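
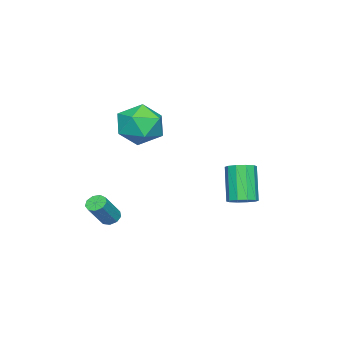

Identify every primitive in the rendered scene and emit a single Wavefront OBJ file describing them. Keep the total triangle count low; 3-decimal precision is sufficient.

v 0.746 0.452 3.324
v 1.555 -0.472 3.503
v -0.235 -0.668 1.977
v 0.574 -1.592 2.156
v -0.226 -1.284 3.054
v 0.381 -0.592 3.886
v 0.939 -0.548 1.594
v 1.546 0.144 2.426
v 1.674 -1.09 2.434
v 0.954 -1.545 3.336
v 0.366 0.405 2.144
v -0.354 -0.05 3.046
v 0.819 -2.04 -3.208
v 1.199 -2.205 -3.538
v 2.202 -2.366 -2.302
v 1.821 -2.2 -1.972
v 1.213 -1.845 -3.503
v 2.216 -2.006 -2.267
v 1.043 -1.575 -3.33
v 2.046 -1.736 -2.094
v 0.768 -1.523 -3.1
v 1.771 -1.684 -1.864
v 0.516 -1.713 -2.921
v 1.519 -1.873 -1.684
v 0.406 -2.055 -2.876
v 1.409 -2.216 -1.639
v 0.489 -2.39 -2.986
v 1.492 -2.551 -1.75
v 0.726 -2.561 -3.201
v 1.729 -2.722 -1.964
v 1.006 -2.488 -3.419
v 2.009 -2.649 -2.182
v -0.812 3.753 -1.651
v -0.222 3.404 -1.467
v -1.058 2.898 0.255
v -1.648 3.247 0.071
v -0.184 3.818 -1.327
v -1.02 3.312 0.395
v -0.386 4.207 -1.311
v -1.222 3.701 0.412
v -0.75 4.423 -1.424
v -1.586 3.917 0.298
v -1.139 4.383 -1.624
v -1.975 3.877 0.098
v -1.402 4.102 -1.835
v -2.238 3.596 -0.113
v -1.44 3.688 -1.975
v -2.276 3.182 -0.253
v -1.238 3.299 -1.992
v -2.074 2.793 -0.269
v -0.874 3.083 -1.878
v -1.71 2.577 -0.156
v -0.485 3.123 -1.678
v -1.321 2.617 0.044
f 1 12 6
f 1 6 2
f 1 2 8
f 1 8 11
f 1 11 12
f 2 6 10
f 6 12 5
f 12 11 3
f 11 8 7
f 8 2 9
f 4 10 5
f 4 5 3
f 4 3 7
f 4 7 9
f 4 9 10
f 5 10 6
f 3 5 12
f 7 3 11
f 9 7 8
f 10 9 2
f 14 13 17
f 14 17 15
f 15 17 18
f 15 18 16
f 17 13 19
f 17 19 18
f 18 19 20
f 18 20 16
f 19 13 21
f 19 21 20
f 20 21 22
f 20 22 16
f 21 13 23
f 21 23 22
f 22 23 24
f 22 24 16
f 23 13 25
f 23 25 24
f 24 25 26
f 24 26 16
f 25 13 27
f 25 27 26
f 26 27 28
f 26 28 16
f 27 13 29
f 27 29 28
f 28 29 30
f 28 30 16
f 29 13 31
f 29 31 30
f 30 31 32
f 30 32 16
f 31 13 14
f 31 14 32
f 32 14 15
f 32 15 16
f 34 33 37
f 34 37 35
f 35 37 38
f 35 38 36
f 37 33 39
f 37 39 38
f 38 39 40
f 38 40 36
f 39 33 41
f 39 41 40
f 40 41 42
f 40 42 36
f 41 33 43
f 41 43 42
f 42 43 44
f 42 44 36
f 43 33 45
f 43 45 44
f 44 45 46
f 44 46 36
f 45 33 47
f 45 47 46
f 46 47 48
f 46 48 36
f 47 33 49
f 47 49 48
f 48 49 50
f 48 50 36
f 49 33 51
f 49 51 50
f 50 51 52
f 50 52 36
f 51 33 53
f 51 53 52
f 52 53 54
f 52 54 36
f 53 33 34
f 53 34 54
f 54 34 35
f 54 35 36



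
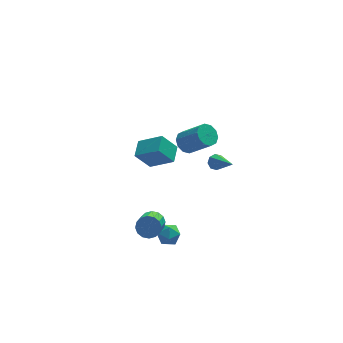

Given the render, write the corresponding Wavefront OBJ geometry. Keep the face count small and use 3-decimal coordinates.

v -0.712 -3.934 -3.04
v -0.266 -3.271 -3.025
v 0.166 -4.509 -3.795
v 0.612 -3.846 -3.78
v 0.529 -4.287 -3.119
v -0.013 -3.931 -2.652
v -0.087 -3.849 -4.168
v -0.629 -3.493 -3.701
v 0.121 -3.219 -3.723
v 0.501 -3.489 -3.074
v -0.601 -4.291 -3.746
v -0.221 -4.561 -3.097
v -0.893 -3.406 -2.43
v -0.242 -3.413 -2.037
v -0.797 -4.56 -1.138
v -1.447 -4.554 -1.53
v -0.472 -3.154 -1.849
v -1.026 -4.302 -0.95
v -0.814 -2.964 -1.817
v -1.369 -4.111 -0.917
v -1.178 -2.891 -1.949
v -1.732 -4.039 -1.049
v -1.465 -2.957 -2.209
v -2.019 -4.105 -1.31
v -1.599 -3.143 -2.529
v -2.153 -4.291 -1.63
v -1.543 -3.4 -2.822
v -2.098 -4.547 -1.923
v -1.314 -3.658 -3.01
v -1.868 -4.806 -2.111
v -0.971 -3.849 -3.043
v -1.526 -4.996 -2.143
v -0.608 -3.921 -2.911
v -1.162 -5.069 -2.011
v -0.321 -3.855 -2.65
v -0.875 -5.003 -1.751
v -0.187 -3.669 -2.33
v -0.741 -4.817 -1.431
v 0.009 0.373 -1.034
v -0.893 0.498 0.182
v 0.523 1.434 -0.762
v -0.379 1.559 0.455
v 1.239 -0.479 -0.035
v 0.337 -0.354 1.182
v 1.753 0.582 0.238
v 0.851 0.707 1.454
v 3.303 -2.136 1.001
v 3.715 -1.84 1.214
v 3.817 -3.684 2.159
v 3.357 -1.797 1.431
v 2.967 -1.952 1.397
v 2.774 -2.215 1.131
v 2.89 -2.432 0.789
v 3.248 -2.475 0.572
v 3.638 -2.32 0.606
v 3.831 -2.057 0.872
v 3.366 4.184 -3.249
v 4.042 4.206 -3.729
v 5.111 3.198 -2.271
v 4.434 3.176 -1.791
v 4.041 4.628 -3.437
v 5.11 3.62 -1.979
v 3.782 4.88 -3.073
v 4.851 3.872 -1.615
v 3.364 4.866 -2.776
v 4.433 3.858 -1.318
v 2.947 4.592 -2.66
v 4.015 3.584 -1.202
v 2.689 4.162 -2.769
v 3.758 3.154 -1.311
v 2.69 3.74 -3.061
v 3.759 2.732 -1.603
v 2.949 3.488 -3.425
v 4.018 2.48 -1.967
v 3.367 3.502 -3.722
v 4.436 2.494 -2.264
v 3.785 3.776 -3.838
v 4.853 2.768 -2.38
f 1 12 6
f 1 6 2
f 1 2 8
f 1 8 11
f 1 11 12
f 2 6 10
f 6 12 5
f 12 11 3
f 11 8 7
f 8 2 9
f 4 10 5
f 4 5 3
f 4 3 7
f 4 7 9
f 4 9 10
f 5 10 6
f 3 5 12
f 7 3 11
f 9 7 8
f 10 9 2
f 14 13 17
f 14 17 15
f 15 17 18
f 15 18 16
f 17 13 19
f 17 19 18
f 18 19 20
f 18 20 16
f 19 13 21
f 19 21 20
f 20 21 22
f 20 22 16
f 21 13 23
f 21 23 22
f 22 23 24
f 22 24 16
f 23 13 25
f 23 25 24
f 24 25 26
f 24 26 16
f 25 13 27
f 25 27 26
f 26 27 28
f 26 28 16
f 27 13 29
f 27 29 28
f 28 29 30
f 28 30 16
f 29 13 31
f 29 31 30
f 30 31 32
f 30 32 16
f 31 13 33
f 31 33 32
f 32 33 34
f 32 34 16
f 33 13 35
f 33 35 34
f 34 35 36
f 34 36 16
f 35 13 37
f 35 37 36
f 36 37 38
f 36 38 16
f 37 13 14
f 37 14 38
f 38 14 15
f 38 15 16
f 40 42 39
f 43 40 39
f 39 42 41
f 41 43 39
f 40 46 42
f 44 40 43
f 44 46 40
f 42 46 41
f 45 43 41
f 41 46 45
f 45 44 43
f 46 44 45
f 48 47 50
f 48 50 49
f 50 47 51
f 50 51 49
f 51 47 52
f 51 52 49
f 52 47 53
f 52 53 49
f 53 47 54
f 53 54 49
f 54 47 55
f 54 55 49
f 55 47 56
f 55 56 49
f 56 47 48
f 56 48 49
f 58 57 61
f 58 61 59
f 59 61 62
f 59 62 60
f 61 57 63
f 61 63 62
f 62 63 64
f 62 64 60
f 63 57 65
f 63 65 64
f 64 65 66
f 64 66 60
f 65 57 67
f 65 67 66
f 66 67 68
f 66 68 60
f 67 57 69
f 67 69 68
f 68 69 70
f 68 70 60
f 69 57 71
f 69 71 70
f 70 71 72
f 70 72 60
f 71 57 73
f 71 73 72
f 72 73 74
f 72 74 60
f 73 57 75
f 73 75 74
f 74 75 76
f 74 76 60
f 75 57 77
f 75 77 76
f 76 77 78
f 76 78 60
f 77 57 58
f 77 58 78
f 78 58 59
f 78 59 60



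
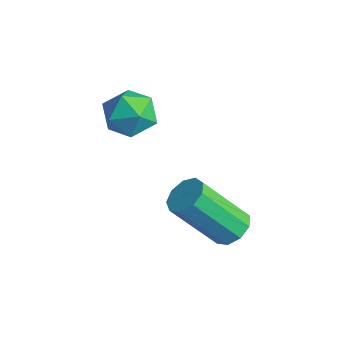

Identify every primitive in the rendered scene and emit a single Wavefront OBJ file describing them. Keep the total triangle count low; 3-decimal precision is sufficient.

v 4.137 0.508 -1.08
v 4.53 0.701 -0.799
v 4.076 -0.236 0.481
v 3.683 -0.428 0.2
v 4.24 0.902 -0.756
v 3.785 -0.035 0.524
v 3.901 0.918 -0.864
v 3.447 -0.019 0.416
v 3.673 0.743 -1.073
v 3.219 -0.194 0.207
v 3.662 0.458 -1.286
v 3.208 -0.479 -0.006
v 3.873 0.197 -1.402
v 3.419 -0.74 -0.122
v 4.208 0.081 -1.368
v 3.754 -0.856 -0.088
v 4.51 0.166 -1.199
v 4.055 -0.771 0.081
v 4.637 0.41 -0.974
v 4.182 -0.526 0.306
v 1.207 -0.398 1.963
v 1.858 -0.185 2.077
v 1.582 -1.135 1.203
v 2.233 -0.922 1.317
v 1.891 -1.275 1.808
v 1.66 -0.819 2.278
v 1.78 -0.501 1.002
v 1.549 -0.045 1.472
v 2.212 -0.249 1.484
v 2.281 -0.727 1.982
v 1.159 -0.593 1.298
v 1.228 -1.071 1.796
f 2 1 5
f 2 5 3
f 3 5 6
f 3 6 4
f 5 1 7
f 5 7 6
f 6 7 8
f 6 8 4
f 7 1 9
f 7 9 8
f 8 9 10
f 8 10 4
f 9 1 11
f 9 11 10
f 10 11 12
f 10 12 4
f 11 1 13
f 11 13 12
f 12 13 14
f 12 14 4
f 13 1 15
f 13 15 14
f 14 15 16
f 14 16 4
f 15 1 17
f 15 17 16
f 16 17 18
f 16 18 4
f 17 1 19
f 17 19 18
f 18 19 20
f 18 20 4
f 19 1 2
f 19 2 20
f 20 2 3
f 20 3 4
f 21 32 26
f 21 26 22
f 21 22 28
f 21 28 31
f 21 31 32
f 22 26 30
f 26 32 25
f 32 31 23
f 31 28 27
f 28 22 29
f 24 30 25
f 24 25 23
f 24 23 27
f 24 27 29
f 24 29 30
f 25 30 26
f 23 25 32
f 27 23 31
f 29 27 28
f 30 29 22



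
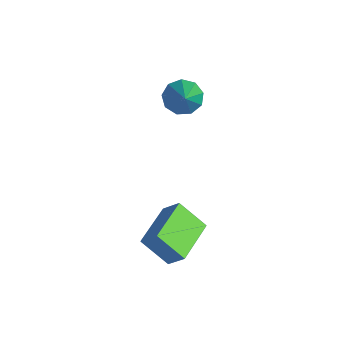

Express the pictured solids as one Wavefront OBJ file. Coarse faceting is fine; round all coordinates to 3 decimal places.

v -1.166 2.911 2.105
v -0.84 2.505 1.566
v 0.266 2.269 3.455
v -0.639 2.977 1.576
v -0.684 3.418 1.835
v -0.956 3.621 2.219
v -1.326 3.493 2.551
v -1.621 3.091 2.674
v -1.703 2.606 2.531
v -1.535 2.263 2.188
v -1.194 2.223 1.807
v 2.793 -0.717 -0.986
v 3.326 -0.368 -0.322
v 1.683 0.693 -0.836
v 2.217 1.042 -0.172
v 3.523 -0.042 -1.928
v 4.057 0.307 -1.264
v 2.414 1.368 -1.778
v 2.947 1.717 -1.114
f 2 1 4
f 2 4 3
f 4 1 5
f 4 5 3
f 5 1 6
f 5 6 3
f 6 1 7
f 6 7 3
f 7 1 8
f 7 8 3
f 8 1 9
f 8 9 3
f 9 1 10
f 9 10 3
f 10 1 11
f 10 11 3
f 11 1 2
f 11 2 3
f 13 15 12
f 16 13 12
f 12 15 14
f 14 16 12
f 13 19 15
f 17 13 16
f 17 19 13
f 15 19 14
f 18 16 14
f 14 19 18
f 18 17 16
f 19 17 18



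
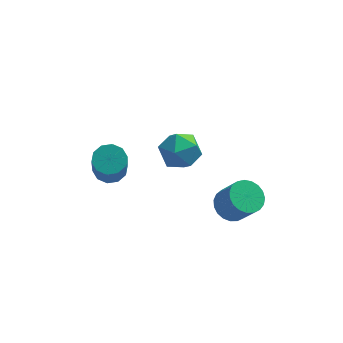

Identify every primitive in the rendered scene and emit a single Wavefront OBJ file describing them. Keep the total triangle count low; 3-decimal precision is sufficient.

v -3.475 0.551 -0.684
v -2.979 0.947 -0.441
v -2.989 -0.134 1.347
v -3.485 -0.531 1.104
v -3.347 1.122 -0.338
v -3.357 0.04 1.45
v -3.764 1.078 -0.367
v -3.774 -0.003 1.422
v -4.07 0.833 -0.517
v -4.081 -0.248 1.272
v -4.15 0.481 -0.731
v -4.16 -0.601 1.058
v -3.971 0.154 -0.927
v -3.981 -0.927 0.861
v -3.603 -0.02 -1.03
v -3.613 -1.102 0.758
v -3.186 0.023 -1.002
v -3.196 -1.058 0.787
v -2.879 0.268 -0.852
v -2.89 -0.813 0.937
v -2.8 0.621 -0.638
v -2.81 -0.461 1.151
v 1.037 -1.256 -1.342
v 1.481 -1.683 -1.752
v 2.028 -2.192 -0.627
v 1.583 -1.764 -0.218
v 1.65 -1.428 -1.718
v 2.197 -1.937 -0.594
v 1.713 -1.143 -1.62
v 2.26 -1.652 -0.496
v 1.659 -0.878 -1.474
v 2.206 -1.387 -0.349
v 1.498 -0.678 -1.305
v 2.044 -1.187 -0.18
v 1.257 -0.578 -1.143
v 1.803 -1.087 -0.018
v 0.977 -0.595 -1.015
v 1.524 -1.104 0.11
v 0.708 -0.726 -0.943
v 1.255 -1.235 0.182
v 0.496 -0.949 -0.941
v 1.043 -1.458 0.184
v 0.377 -1.225 -1.008
v 0.924 -1.734 0.117
v 0.373 -1.506 -1.133
v 0.919 -2.015 -0.008
v 0.483 -1.744 -1.294
v 1.029 -2.253 -0.169
v 0.689 -1.897 -1.464
v 1.235 -2.406 -0.339
v 0.955 -1.94 -1.612
v 1.501 -2.449 -0.487
v 1.235 -1.864 -1.714
v 1.782 -2.373 -0.589
v -1.056 3.418 -1.781
v -0.429 3.259 -2.5
v -0.931 1.921 -1.34
v -0.304 1.762 -2.059
v -0.049 2.317 -1.309
v -0.126 3.242 -1.582
v -1.234 1.938 -2.258
v -1.311 2.863 -2.531
v -0.539 2.344 -2.795
v 0.194 2.578 -2.208
v -1.554 2.602 -1.632
v -0.821 2.836 -1.045
f 2 1 5
f 2 5 3
f 3 5 6
f 3 6 4
f 5 1 7
f 5 7 6
f 6 7 8
f 6 8 4
f 7 1 9
f 7 9 8
f 8 9 10
f 8 10 4
f 9 1 11
f 9 11 10
f 10 11 12
f 10 12 4
f 11 1 13
f 11 13 12
f 12 13 14
f 12 14 4
f 13 1 15
f 13 15 14
f 14 15 16
f 14 16 4
f 15 1 17
f 15 17 16
f 16 17 18
f 16 18 4
f 17 1 19
f 17 19 18
f 18 19 20
f 18 20 4
f 19 1 21
f 19 21 20
f 20 21 22
f 20 22 4
f 21 1 2
f 21 2 22
f 22 2 3
f 22 3 4
f 24 23 27
f 24 27 25
f 25 27 28
f 25 28 26
f 27 23 29
f 27 29 28
f 28 29 30
f 28 30 26
f 29 23 31
f 29 31 30
f 30 31 32
f 30 32 26
f 31 23 33
f 31 33 32
f 32 33 34
f 32 34 26
f 33 23 35
f 33 35 34
f 34 35 36
f 34 36 26
f 35 23 37
f 35 37 36
f 36 37 38
f 36 38 26
f 37 23 39
f 37 39 38
f 38 39 40
f 38 40 26
f 39 23 41
f 39 41 40
f 40 41 42
f 40 42 26
f 41 23 43
f 41 43 42
f 42 43 44
f 42 44 26
f 43 23 45
f 43 45 44
f 44 45 46
f 44 46 26
f 45 23 47
f 45 47 46
f 46 47 48
f 46 48 26
f 47 23 49
f 47 49 48
f 48 49 50
f 48 50 26
f 49 23 51
f 49 51 50
f 50 51 52
f 50 52 26
f 51 23 53
f 51 53 52
f 52 53 54
f 52 54 26
f 53 23 24
f 53 24 54
f 54 24 25
f 54 25 26
f 55 66 60
f 55 60 56
f 55 56 62
f 55 62 65
f 55 65 66
f 56 60 64
f 60 66 59
f 66 65 57
f 65 62 61
f 62 56 63
f 58 64 59
f 58 59 57
f 58 57 61
f 58 61 63
f 58 63 64
f 59 64 60
f 57 59 66
f 61 57 65
f 63 61 62
f 64 63 56



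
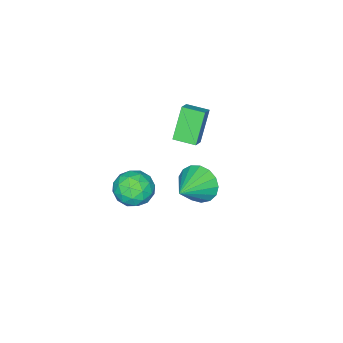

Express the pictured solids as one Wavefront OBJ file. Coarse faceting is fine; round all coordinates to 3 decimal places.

v -3.306 -1.584 -2.221
v -4.252 -1.825 -0.602
v -3.697 -0.505 -2.289
v -4.643 -0.745 -0.671
v -2.637 -1.315 -1.789
v -3.583 -1.555 -0.171
v -3.028 -0.235 -1.858
v -3.974 -0.476 -0.239
v -0.975 1.601 -2.037
v -0.661 2.033 -2.93
v 0.615 1.799 -1.383
v -0.82 2.42 -2.66
v -1.015 2.619 -2.247
v -1.2 2.585 -1.786
v -1.334 2.326 -1.383
v -1.385 1.9 -1.129
v -1.343 1.406 -1.084
v -1.216 0.957 -1.257
v -1.034 0.656 -1.608
v -0.838 0.57 -2.058
v -0.674 0.721 -2.503
v -0.578 1.074 -2.841
v -0.574 1.547 -2.995
v 1.758 0.947 -1.564
v 2.38 1.256 -0.832
v 1.64 -0.516 -0.848
v 2.262 -0.207 -0.116
v 1.333 0.181 -0.186
v 1.406 1.086 -0.628
v 2.614 -0.346 -1.052
v 2.687 0.559 -1.494
v 2.909 0.457 -0.515
v 2.118 0.782 0.02
v 1.902 -0.042 -1.7
v 1.111 0.283 -1.165
v 2.079 1.23 -1.261
v 1.941 -0.49 -0.419
v 1.395 -0.261 -0.46
v 1.76 -0.08 -0.03
v 1.507 1.13 -1.141
v 1.873 1.311 -0.711
v 1.257 0.68 -0.331
v 2.147 -0.571 -0.969
v 2.513 -0.39 -0.539
v 2.26 0.82 -1.65
v 2.625 1.001 -1.22
v 2.763 0.06 -1.349
v 2.756 0.941 -0.644
v 2.687 0.081 -0.223
v 2.893 0 -0.773
v 2.936 0.532 -1.034
v 2.291 1.133 -0.33
v 2.222 0.273 0.091
v 1.676 0.502 0.05
v 1.718 1.033 -0.21
v 2.602 0.663 -0.143
v 1.798 0.467 -1.771
v 1.729 -0.393 -1.35
v 2.302 -0.293 -1.47
v 2.344 0.238 -1.73
v 1.333 0.659 -1.457
v 1.264 -0.201 -1.036
v 1.084 0.208 -0.646
v 1.127 0.74 -0.907
v 1.418 0.077 -1.537
f 2 4 1
f 5 2 1
f 1 4 3
f 3 5 1
f 2 8 4
f 6 2 5
f 6 8 2
f 4 8 3
f 7 5 3
f 3 8 7
f 7 6 5
f 8 6 7
f 10 9 12
f 10 12 11
f 12 9 13
f 12 13 11
f 13 9 14
f 13 14 11
f 14 9 15
f 14 15 11
f 15 9 16
f 15 16 11
f 16 9 17
f 16 17 11
f 17 9 18
f 17 18 11
f 18 9 19
f 18 19 11
f 19 9 20
f 19 20 11
f 20 9 21
f 20 21 11
f 21 9 22
f 21 22 11
f 22 9 23
f 22 23 11
f 23 9 10
f 23 10 11
f 24 61 40
f 61 35 64
f 40 64 29
f 61 64 40
f 24 40 36
f 40 29 41
f 36 41 25
f 40 41 36
f 24 36 45
f 36 25 46
f 45 46 31
f 36 46 45
f 24 45 57
f 45 31 60
f 57 60 34
f 45 60 57
f 24 57 61
f 57 34 65
f 61 65 35
f 57 65 61
f 25 41 52
f 41 29 55
f 52 55 33
f 41 55 52
f 29 64 42
f 64 35 63
f 42 63 28
f 64 63 42
f 35 65 62
f 65 34 58
f 62 58 26
f 65 58 62
f 34 60 59
f 60 31 47
f 59 47 30
f 60 47 59
f 31 46 51
f 46 25 48
f 51 48 32
f 46 48 51
f 27 53 39
f 53 33 54
f 39 54 28
f 53 54 39
f 27 39 37
f 39 28 38
f 37 38 26
f 39 38 37
f 27 37 44
f 37 26 43
f 44 43 30
f 37 43 44
f 27 44 49
f 44 30 50
f 49 50 32
f 44 50 49
f 27 49 53
f 49 32 56
f 53 56 33
f 49 56 53
f 28 54 42
f 54 33 55
f 42 55 29
f 54 55 42
f 26 38 62
f 38 28 63
f 62 63 35
f 38 63 62
f 30 43 59
f 43 26 58
f 59 58 34
f 43 58 59
f 32 50 51
f 50 30 47
f 51 47 31
f 50 47 51
f 33 56 52
f 56 32 48
f 52 48 25
f 56 48 52



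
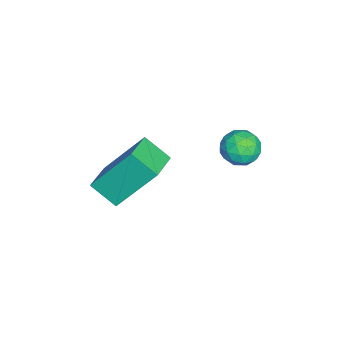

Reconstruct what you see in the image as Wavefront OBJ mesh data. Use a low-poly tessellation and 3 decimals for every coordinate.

v -2.163 -0.91 -3.801
v -2.333 0.334 -2.167
v -1.882 -0.066 -4.414
v -2.052 1.177 -2.78
v -1.028 -1.097 -3.54
v -1.198 0.146 -1.906
v -0.747 -0.254 -4.153
v -0.917 0.99 -2.519
v -1.576 3.543 -1.355
v -1.338 3.148 -1.845
v -2.582 3.432 -1.755
v -2.344 3.037 -2.245
v -2.348 2.818 -1.608
v -1.725 2.887 -1.362
v -2.195 3.693 -2.238
v -1.572 3.762 -1.992
v -1.72 3.241 -2.391
v -1.815 2.7 -2.002
v -2.105 3.88 -1.598
v -2.2 3.339 -1.209
v -1.368 3.355 -1.565
v -2.552 3.225 -2.035
v -2.554 3.096 -1.661
v -2.414 2.864 -1.949
v -1.596 3.202 -1.281
v -1.456 2.97 -1.569
v -2.05 2.776 -1.43
v -2.464 3.61 -2.031
v -2.324 3.378 -2.319
v -1.506 3.716 -1.651
v -1.366 3.484 -1.939
v -1.87 3.804 -2.17
v -1.453 3.178 -2.174
v -2.045 3.112 -2.409
v -1.957 3.498 -2.405
v -1.591 3.538 -2.26
v -1.509 2.86 -1.945
v -2.1 2.795 -2.18
v -2.102 2.666 -1.806
v -1.737 2.707 -1.661
v -1.734 2.915 -2.266
v -1.82 3.785 -1.42
v -2.411 3.72 -1.655
v -2.183 3.873 -1.939
v -1.818 3.914 -1.794
v -1.875 3.468 -1.191
v -2.467 3.402 -1.426
v -2.329 3.042 -1.34
v -1.963 3.082 -1.195
v -2.186 3.665 -1.334
f 2 4 1
f 5 2 1
f 1 4 3
f 3 5 1
f 2 8 4
f 6 2 5
f 6 8 2
f 4 8 3
f 7 5 3
f 3 8 7
f 7 6 5
f 8 6 7
f 9 46 25
f 46 20 49
f 25 49 14
f 46 49 25
f 9 25 21
f 25 14 26
f 21 26 10
f 25 26 21
f 9 21 30
f 21 10 31
f 30 31 16
f 21 31 30
f 9 30 42
f 30 16 45
f 42 45 19
f 30 45 42
f 9 42 46
f 42 19 50
f 46 50 20
f 42 50 46
f 10 26 37
f 26 14 40
f 37 40 18
f 26 40 37
f 14 49 27
f 49 20 48
f 27 48 13
f 49 48 27
f 20 50 47
f 50 19 43
f 47 43 11
f 50 43 47
f 19 45 44
f 45 16 32
f 44 32 15
f 45 32 44
f 16 31 36
f 31 10 33
f 36 33 17
f 31 33 36
f 12 38 24
f 38 18 39
f 24 39 13
f 38 39 24
f 12 24 22
f 24 13 23
f 22 23 11
f 24 23 22
f 12 22 29
f 22 11 28
f 29 28 15
f 22 28 29
f 12 29 34
f 29 15 35
f 34 35 17
f 29 35 34
f 12 34 38
f 34 17 41
f 38 41 18
f 34 41 38
f 13 39 27
f 39 18 40
f 27 40 14
f 39 40 27
f 11 23 47
f 23 13 48
f 47 48 20
f 23 48 47
f 15 28 44
f 28 11 43
f 44 43 19
f 28 43 44
f 17 35 36
f 35 15 32
f 36 32 16
f 35 32 36
f 18 41 37
f 41 17 33
f 37 33 10
f 41 33 37



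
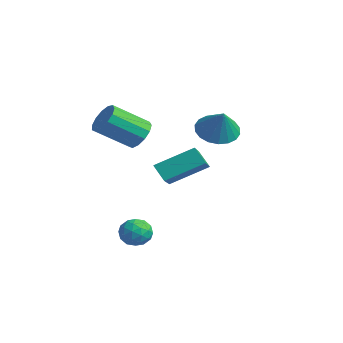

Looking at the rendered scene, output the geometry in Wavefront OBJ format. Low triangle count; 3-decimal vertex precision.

v 2.988 -1.176 -3.235
v 3.434 -1.513 -3.821
v 3.186 -2.227 -2.479
v 3.632 -2.564 -3.065
v 3.909 -1.915 -2.668
v 3.787 -1.265 -3.136
v 2.833 -2.475 -3.164
v 2.711 -1.825 -3.632
v 3.338 -2.316 -3.777
v 4.003 -1.97 -3.471
v 2.617 -1.77 -2.829
v 3.282 -1.424 -2.523
v 3.194 -1.252 -3.594
v 3.426 -2.488 -2.706
v 3.589 -2.106 -2.473
v 3.851 -2.305 -2.817
v 3.401 -1.107 -3.191
v 3.663 -1.305 -3.536
v 3.942 -1.541 -2.858
v 2.957 -2.435 -2.764
v 3.219 -2.633 -3.109
v 2.769 -1.435 -3.483
v 3.031 -1.634 -3.827
v 2.678 -2.199 -3.442
v 3.399 -1.922 -3.913
v 3.516 -2.54 -3.469
v 3.046 -2.487 -3.527
v 2.974 -2.105 -3.802
v 3.79 -1.719 -3.733
v 3.906 -2.337 -3.288
v 4.069 -1.955 -3.055
v 3.997 -1.573 -3.33
v 3.734 -2.191 -3.707
v 2.714 -1.403 -3.012
v 2.83 -2.021 -2.567
v 2.623 -2.167 -2.97
v 2.551 -1.785 -3.245
v 3.104 -1.2 -2.831
v 3.221 -1.818 -2.387
v 3.646 -1.635 -2.498
v 3.574 -1.253 -2.773
v 2.886 -1.549 -2.593
v -0.062 0.933 -0.872
v 1.418 -0.066 -0.016
v 0.546 2.689 0.127
v 2.026 1.691 0.983
v 0.554 1.169 -1.663
v 2.034 0.171 -0.807
v 1.162 2.926 -0.664
v 2.642 1.927 0.192
v 0.135 3.864 1.231
v 0.927 3.493 0.597
v 1.085 3.676 2.529
v 1.009 3.967 0.606
v 0.919 4.42 0.738
v 0.673 4.763 0.967
v 0.32 4.928 1.25
v -0.069 4.882 1.528
v -0.418 4.635 1.747
v -0.657 4.235 1.865
v -0.74 3.762 1.856
v -0.649 3.309 1.724
v -0.403 2.965 1.494
v -0.051 2.8 1.212
v 0.339 2.846 0.934
v 0.687 3.093 0.714
v -0.294 0.111 1.325
v 0.131 0.485 1.999
v -0.261 -1.177 3.169
v -0.686 -1.551 2.495
v -0.344 0.625 2.038
v -0.735 -1.038 3.208
v -0.802 0.601 1.851
v -1.194 -1.061 3.021
v -1.1 0.422 1.497
v -1.491 -1.241 2.667
v -1.141 0.144 1.088
v -1.533 -1.518 2.258
v -0.914 -0.144 0.755
v -1.305 -1.807 1.925
v -0.49 -0.351 0.602
v -0.881 -2.014 1.772
v -0.004 -0.412 0.679
v -0.395 -2.074 1.849
v 0.39 -0.306 0.962
v -0.001 -1.968 2.131
v 0.567 -0.068 1.359
v 0.175 -1.73 2.529
v 0.47 0.227 1.746
v 0.078 -1.435 2.916
f 1 38 17
f 38 12 41
f 17 41 6
f 38 41 17
f 1 17 13
f 17 6 18
f 13 18 2
f 17 18 13
f 1 13 22
f 13 2 23
f 22 23 8
f 13 23 22
f 1 22 34
f 22 8 37
f 34 37 11
f 22 37 34
f 1 34 38
f 34 11 42
f 38 42 12
f 34 42 38
f 2 18 29
f 18 6 32
f 29 32 10
f 18 32 29
f 6 41 19
f 41 12 40
f 19 40 5
f 41 40 19
f 12 42 39
f 42 11 35
f 39 35 3
f 42 35 39
f 11 37 36
f 37 8 24
f 36 24 7
f 37 24 36
f 8 23 28
f 23 2 25
f 28 25 9
f 23 25 28
f 4 30 16
f 30 10 31
f 16 31 5
f 30 31 16
f 4 16 14
f 16 5 15
f 14 15 3
f 16 15 14
f 4 14 21
f 14 3 20
f 21 20 7
f 14 20 21
f 4 21 26
f 21 7 27
f 26 27 9
f 21 27 26
f 4 26 30
f 26 9 33
f 30 33 10
f 26 33 30
f 5 31 19
f 31 10 32
f 19 32 6
f 31 32 19
f 3 15 39
f 15 5 40
f 39 40 12
f 15 40 39
f 7 20 36
f 20 3 35
f 36 35 11
f 20 35 36
f 9 27 28
f 27 7 24
f 28 24 8
f 27 24 28
f 10 33 29
f 33 9 25
f 29 25 2
f 33 25 29
f 44 46 43
f 47 44 43
f 43 46 45
f 45 47 43
f 44 50 46
f 48 44 47
f 48 50 44
f 46 50 45
f 49 47 45
f 45 50 49
f 49 48 47
f 50 48 49
f 52 51 54
f 52 54 53
f 54 51 55
f 54 55 53
f 55 51 56
f 55 56 53
f 56 51 57
f 56 57 53
f 57 51 58
f 57 58 53
f 58 51 59
f 58 59 53
f 59 51 60
f 59 60 53
f 60 51 61
f 60 61 53
f 61 51 62
f 61 62 53
f 62 51 63
f 62 63 53
f 63 51 64
f 63 64 53
f 64 51 65
f 64 65 53
f 65 51 66
f 65 66 53
f 66 51 52
f 66 52 53
f 68 67 71
f 68 71 69
f 69 71 72
f 69 72 70
f 71 67 73
f 71 73 72
f 72 73 74
f 72 74 70
f 73 67 75
f 73 75 74
f 74 75 76
f 74 76 70
f 75 67 77
f 75 77 76
f 76 77 78
f 76 78 70
f 77 67 79
f 77 79 78
f 78 79 80
f 78 80 70
f 79 67 81
f 79 81 80
f 80 81 82
f 80 82 70
f 81 67 83
f 81 83 82
f 82 83 84
f 82 84 70
f 83 67 85
f 83 85 84
f 84 85 86
f 84 86 70
f 85 67 87
f 85 87 86
f 86 87 88
f 86 88 70
f 87 67 89
f 87 89 88
f 88 89 90
f 88 90 70
f 89 67 68
f 89 68 90
f 90 68 69
f 90 69 70



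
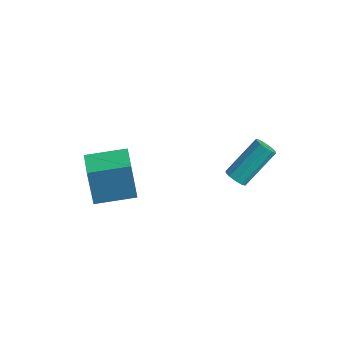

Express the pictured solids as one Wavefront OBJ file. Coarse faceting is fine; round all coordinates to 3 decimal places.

v 2.479 2.7 -3.831
v 3.009 2.541 -3.745
v 3.252 4.121 -2.323
v 2.721 4.28 -2.409
v 3.007 2.773 -4.002
v 3.25 4.353 -2.58
v 2.803 2.977 -4.194
v 3.046 4.557 -2.772
v 2.475 3.075 -4.247
v 2.718 4.655 -2.825
v 2.149 3.03 -4.141
v 2.392 4.61 -2.719
v 1.948 2.859 -3.917
v 2.191 4.439 -2.495
v 1.95 2.627 -3.66
v 2.193 4.207 -2.238
v 2.154 2.423 -3.468
v 2.397 4.003 -2.046
v 2.482 2.325 -3.415
v 2.725 3.905 -1.993
v 2.808 2.37 -3.521
v 3.051 3.95 -2.099
v -1.969 -1.741 -4.644
v -2.239 -1.822 -2.523
v -0.892 -0.188 -4.447
v -1.162 -0.269 -2.326
v -0.878 -2.511 -4.534
v -1.148 -2.592 -2.413
v 0.199 -0.958 -4.337
v -0.071 -1.039 -2.216
f 2 1 5
f 2 5 3
f 3 5 6
f 3 6 4
f 5 1 7
f 5 7 6
f 6 7 8
f 6 8 4
f 7 1 9
f 7 9 8
f 8 9 10
f 8 10 4
f 9 1 11
f 9 11 10
f 10 11 12
f 10 12 4
f 11 1 13
f 11 13 12
f 12 13 14
f 12 14 4
f 13 1 15
f 13 15 14
f 14 15 16
f 14 16 4
f 15 1 17
f 15 17 16
f 16 17 18
f 16 18 4
f 17 1 19
f 17 19 18
f 18 19 20
f 18 20 4
f 19 1 21
f 19 21 20
f 20 21 22
f 20 22 4
f 21 1 2
f 21 2 22
f 22 2 3
f 22 3 4
f 24 26 23
f 27 24 23
f 23 26 25
f 25 27 23
f 24 30 26
f 28 24 27
f 28 30 24
f 26 30 25
f 29 27 25
f 25 30 29
f 29 28 27
f 30 28 29



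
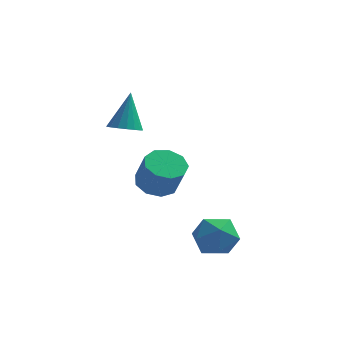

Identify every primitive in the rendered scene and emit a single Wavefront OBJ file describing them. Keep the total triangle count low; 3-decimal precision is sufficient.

v -3.701 0.037 1.037
v -3.058 0.514 0.784
v -3.579 0.883 2.943
v -3.381 0.739 0.704
v -3.778 0.803 0.701
v -4.157 0.691 0.775
v -4.432 0.43 0.909
v -4.539 0.079 1.072
v -4.454 -0.283 1.227
v -4.197 -0.571 1.338
v -3.826 -0.72 1.38
v -3.426 -0.695 1.344
v -3.09 -0.503 1.237
v -2.893 -0.188 1.084
v -2.881 0.179 0.921
v 1.659 -3.106 -2.636
v 2.204 -3.768 -3.442
v 0.016 -3.312 -3.578
v 0.561 -3.974 -4.384
v 0.408 -4.384 -3.291
v 1.423 -4.257 -2.709
v 0.797 -2.823 -4.311
v 1.812 -2.696 -3.729
v 1.672 -3.594 -4.477
v 1.431 -4.559 -3.847
v 0.789 -2.521 -3.173
v 0.548 -3.486 -2.543
v -2.623 1.914 -3.204
v -1.639 2.267 -3.433
v -1.053 1.638 -1.886
v -2.037 1.286 -1.656
v -2.015 2.786 -3.08
v -1.429 2.158 -1.532
v -2.675 2.897 -2.785
v -2.09 2.269 -1.237
v -3.311 2.549 -2.686
v -2.725 1.92 -1.138
v -3.625 1.903 -2.829
v -3.039 1.275 -1.281
v -3.47 1.263 -3.148
v -2.884 0.634 -1.6
v -2.918 0.927 -3.493
v -2.333 0.299 -1.945
v -2.229 1.053 -3.702
v -1.643 0.425 -2.155
v -1.723 1.582 -3.679
v -1.138 0.954 -2.131
f 2 1 4
f 2 4 3
f 4 1 5
f 4 5 3
f 5 1 6
f 5 6 3
f 6 1 7
f 6 7 3
f 7 1 8
f 7 8 3
f 8 1 9
f 8 9 3
f 9 1 10
f 9 10 3
f 10 1 11
f 10 11 3
f 11 1 12
f 11 12 3
f 12 1 13
f 12 13 3
f 13 1 14
f 13 14 3
f 14 1 15
f 14 15 3
f 15 1 2
f 15 2 3
f 16 27 21
f 16 21 17
f 16 17 23
f 16 23 26
f 16 26 27
f 17 21 25
f 21 27 20
f 27 26 18
f 26 23 22
f 23 17 24
f 19 25 20
f 19 20 18
f 19 18 22
f 19 22 24
f 19 24 25
f 20 25 21
f 18 20 27
f 22 18 26
f 24 22 23
f 25 24 17
f 29 28 32
f 29 32 30
f 30 32 33
f 30 33 31
f 32 28 34
f 32 34 33
f 33 34 35
f 33 35 31
f 34 28 36
f 34 36 35
f 35 36 37
f 35 37 31
f 36 28 38
f 36 38 37
f 37 38 39
f 37 39 31
f 38 28 40
f 38 40 39
f 39 40 41
f 39 41 31
f 40 28 42
f 40 42 41
f 41 42 43
f 41 43 31
f 42 28 44
f 42 44 43
f 43 44 45
f 43 45 31
f 44 28 46
f 44 46 45
f 45 46 47
f 45 47 31
f 46 28 29
f 46 29 47
f 47 29 30
f 47 30 31



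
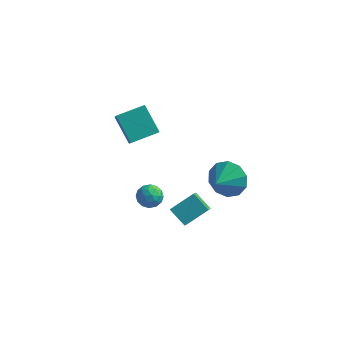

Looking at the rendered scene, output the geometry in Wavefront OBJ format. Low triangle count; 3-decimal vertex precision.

v 2.828 0.948 0.656
v 3.298 1.315 1.556
v 2.712 -0.248 1.204
v 2.639 1.406 1.615
v 2.053 1.322 1.308
v 1.763 1.095 0.751
v 1.879 0.812 0.158
v 2.359 0.58 -0.245
v 3.017 0.489 -0.304
v 3.604 0.573 0.004
v 3.894 0.8 0.561
v 3.777 1.083 1.154
v 0.463 -0.655 -1.34
v 1.294 0.301 -0.575
v 0.11 0.425 -2.305
v 0.942 1.38 -1.54
v 1.398 -0.94 -2
v 2.23 0.015 -1.235
v 1.046 0.139 -2.965
v 1.877 1.095 -2.2
v -0.879 0.901 -1.771
v -0.552 0.5 -1.248
v -1.588 -0.02 -2.032
v -1.261 -0.421 -1.509
v -1.687 0.15 -1.323
v -1.249 0.719 -1.162
v -0.891 -0.239 -2.118
v -0.453 0.33 -1.957
v -0.559 -0.204 -1.462
v -1.051 0.036 -0.971
v -1.089 0.444 -2.309
v -1.581 0.684 -1.818
v -0.653 0.781 -1.487
v -1.487 -0.301 -1.793
v -1.738 0.034 -1.684
v -1.545 -0.201 -1.376
v -1.063 0.91 -1.436
v -0.87 0.674 -1.128
v -1.538 0.468 -1.172
v -1.27 -0.194 -2.152
v -1.077 -0.43 -1.844
v -0.595 0.681 -1.904
v -0.402 0.446 -1.596
v -0.602 0.012 -2.108
v -0.465 0.131 -1.305
v -0.882 -0.409 -1.459
v -0.664 -0.302 -1.817
v -0.407 0.032 -1.722
v -0.754 0.273 -1.016
v -1.171 -0.268 -1.17
v -1.422 0.067 -1.06
v -1.164 0.401 -0.965
v -0.759 -0.141 -1.142
v -0.969 0.748 -2.11
v -1.386 0.207 -2.264
v -0.976 0.079 -2.315
v -0.718 0.413 -2.22
v -1.258 0.889 -1.821
v -1.675 0.349 -1.975
v -1.733 0.448 -1.558
v -1.476 0.782 -1.463
v -1.381 0.621 -2.138
v -4.486 3.241 1.074
v -3.853 2.199 2.186
v -3.413 4.327 1.481
v -2.78 3.285 2.593
v -3.36 2.595 -0.173
v -2.727 1.553 0.939
v -2.287 3.681 0.234
v -1.654 2.639 1.346
f 2 1 4
f 2 4 3
f 4 1 5
f 4 5 3
f 5 1 6
f 5 6 3
f 6 1 7
f 6 7 3
f 7 1 8
f 7 8 3
f 8 1 9
f 8 9 3
f 9 1 10
f 9 10 3
f 10 1 11
f 10 11 3
f 11 1 12
f 11 12 3
f 12 1 2
f 12 2 3
f 14 16 13
f 17 14 13
f 13 16 15
f 15 17 13
f 14 20 16
f 18 14 17
f 18 20 14
f 16 20 15
f 19 17 15
f 15 20 19
f 19 18 17
f 20 18 19
f 21 58 37
f 58 32 61
f 37 61 26
f 58 61 37
f 21 37 33
f 37 26 38
f 33 38 22
f 37 38 33
f 21 33 42
f 33 22 43
f 42 43 28
f 33 43 42
f 21 42 54
f 42 28 57
f 54 57 31
f 42 57 54
f 21 54 58
f 54 31 62
f 58 62 32
f 54 62 58
f 22 38 49
f 38 26 52
f 49 52 30
f 38 52 49
f 26 61 39
f 61 32 60
f 39 60 25
f 61 60 39
f 32 62 59
f 62 31 55
f 59 55 23
f 62 55 59
f 31 57 56
f 57 28 44
f 56 44 27
f 57 44 56
f 28 43 48
f 43 22 45
f 48 45 29
f 43 45 48
f 24 50 36
f 50 30 51
f 36 51 25
f 50 51 36
f 24 36 34
f 36 25 35
f 34 35 23
f 36 35 34
f 24 34 41
f 34 23 40
f 41 40 27
f 34 40 41
f 24 41 46
f 41 27 47
f 46 47 29
f 41 47 46
f 24 46 50
f 46 29 53
f 50 53 30
f 46 53 50
f 25 51 39
f 51 30 52
f 39 52 26
f 51 52 39
f 23 35 59
f 35 25 60
f 59 60 32
f 35 60 59
f 27 40 56
f 40 23 55
f 56 55 31
f 40 55 56
f 29 47 48
f 47 27 44
f 48 44 28
f 47 44 48
f 30 53 49
f 53 29 45
f 49 45 22
f 53 45 49
f 64 66 63
f 67 64 63
f 63 66 65
f 65 67 63
f 64 70 66
f 68 64 67
f 68 70 64
f 66 70 65
f 69 67 65
f 65 70 69
f 69 68 67
f 70 68 69



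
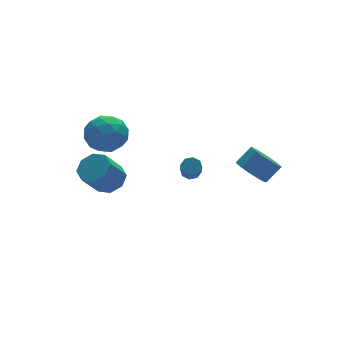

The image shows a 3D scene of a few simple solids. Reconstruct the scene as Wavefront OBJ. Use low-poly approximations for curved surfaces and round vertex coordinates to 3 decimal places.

v -3.849 2.774 2.672
v -3.046 3.72 2.698
v -2.794 1.84 4.102
v -1.991 2.786 4.128
v -3.149 2.943 4.546
v -3.801 3.52 3.662
v -2.039 2.04 3.138
v -2.691 2.617 2.254
v -1.928 3.266 2.986
v -2.613 3.824 3.856
v -3.227 1.736 2.944
v -3.912 2.294 3.814
v -3.54 3.329 2.559
v -2.3 2.231 4.241
v -2.981 2.323 4.486
v -2.509 2.879 4.502
v -3.983 3.212 3.126
v -3.512 3.768 3.142
v -3.572 3.311 4.228
v -2.328 1.792 3.658
v -1.857 2.348 3.674
v -3.331 2.681 2.298
v -2.859 3.237 2.314
v -2.268 2.249 2.572
v -2.411 3.618 2.744
v -1.791 3.069 3.584
v -1.819 2.631 3.002
v -2.202 2.97 2.483
v -2.814 3.946 3.256
v -2.194 3.397 4.096
v -2.874 3.489 4.342
v -3.257 3.829 3.822
v -2.157 3.679 3.425
v -3.646 2.163 2.704
v -3.026 1.614 3.544
v -2.583 1.731 2.978
v -2.966 2.071 2.458
v -4.049 2.491 3.216
v -3.429 1.942 4.056
v -3.638 2.59 4.317
v -4.021 2.929 3.798
v -3.683 1.881 3.375
v -0.259 -1.519 2.447
v 0.191 -1.812 2.388
v -0.231 -2.675 3.475
v -0.681 -2.381 3.533
v 0.239 -1.5 2.655
v -0.183 -2.362 3.742
v -0.005 -1.199 2.799
v -0.427 -2.061 3.886
v -0.397 -1.085 2.737
v -0.819 -1.948 3.824
v -0.709 -1.225 2.505
v -1.131 -2.088 3.592
v -0.757 -1.538 2.238
v -1.179 -2.4 3.325
v -0.513 -1.839 2.094
v -0.935 -2.701 3.181
v -0.121 -1.952 2.156
v -0.543 -2.815 3.243
v 2.327 -3.068 2.492
v 2.873 -3.679 1.954
v 3.76 -3.622 2.79
v 3.213 -3.012 3.328
v 2.999 -3.168 1.786
v 3.885 -3.111 2.622
v 2.911 -2.626 1.842
v 3.798 -2.569 2.678
v 2.638 -2.224 2.104
v 3.525 -2.167 2.94
v 2.266 -2.09 2.49
v 3.153 -2.033 3.326
v 1.913 -2.267 2.876
v 2.8 -2.21 3.712
v 1.692 -2.698 3.14
v 2.579 -2.641 3.976
v 1.672 -3.247 3.199
v 2.559 -3.19 4.035
v 1.86 -3.739 3.033
v 2.746 -3.682 3.869
v 2.196 -4.018 2.695
v 3.083 -3.961 3.531
v 2.573 -3.996 2.293
v 3.46 -3.939 3.129
v -2.396 3.602 -0.874
v -1.622 3.804 -0.274
v -2.689 3.48 1.214
v -3.464 3.278 0.614
v -2.037 4.426 -0.437
v -3.104 4.102 1.052
v -2.662 4.566 -0.855
v -3.73 4.242 0.633
v -3.132 4.141 -1.284
v -4.2 3.817 0.204
v -3.171 3.4 -1.474
v -4.238 3.076 0.014
v -2.756 2.778 -1.312
v -3.823 2.454 0.177
v -2.13 2.638 -0.893
v -3.198 2.314 0.595
v -1.66 3.063 -0.464
v -2.728 2.739 1.024
f 1 38 17
f 38 12 41
f 17 41 6
f 38 41 17
f 1 17 13
f 17 6 18
f 13 18 2
f 17 18 13
f 1 13 22
f 13 2 23
f 22 23 8
f 13 23 22
f 1 22 34
f 22 8 37
f 34 37 11
f 22 37 34
f 1 34 38
f 34 11 42
f 38 42 12
f 34 42 38
f 2 18 29
f 18 6 32
f 29 32 10
f 18 32 29
f 6 41 19
f 41 12 40
f 19 40 5
f 41 40 19
f 12 42 39
f 42 11 35
f 39 35 3
f 42 35 39
f 11 37 36
f 37 8 24
f 36 24 7
f 37 24 36
f 8 23 28
f 23 2 25
f 28 25 9
f 23 25 28
f 4 30 16
f 30 10 31
f 16 31 5
f 30 31 16
f 4 16 14
f 16 5 15
f 14 15 3
f 16 15 14
f 4 14 21
f 14 3 20
f 21 20 7
f 14 20 21
f 4 21 26
f 21 7 27
f 26 27 9
f 21 27 26
f 4 26 30
f 26 9 33
f 30 33 10
f 26 33 30
f 5 31 19
f 31 10 32
f 19 32 6
f 31 32 19
f 3 15 39
f 15 5 40
f 39 40 12
f 15 40 39
f 7 20 36
f 20 3 35
f 36 35 11
f 20 35 36
f 9 27 28
f 27 7 24
f 28 24 8
f 27 24 28
f 10 33 29
f 33 9 25
f 29 25 2
f 33 25 29
f 44 43 47
f 44 47 45
f 45 47 48
f 45 48 46
f 47 43 49
f 47 49 48
f 48 49 50
f 48 50 46
f 49 43 51
f 49 51 50
f 50 51 52
f 50 52 46
f 51 43 53
f 51 53 52
f 52 53 54
f 52 54 46
f 53 43 55
f 53 55 54
f 54 55 56
f 54 56 46
f 55 43 57
f 55 57 56
f 56 57 58
f 56 58 46
f 57 43 59
f 57 59 58
f 58 59 60
f 58 60 46
f 59 43 44
f 59 44 60
f 60 44 45
f 60 45 46
f 62 61 65
f 62 65 63
f 63 65 66
f 63 66 64
f 65 61 67
f 65 67 66
f 66 67 68
f 66 68 64
f 67 61 69
f 67 69 68
f 68 69 70
f 68 70 64
f 69 61 71
f 69 71 70
f 70 71 72
f 70 72 64
f 71 61 73
f 71 73 72
f 72 73 74
f 72 74 64
f 73 61 75
f 73 75 74
f 74 75 76
f 74 76 64
f 75 61 77
f 75 77 76
f 76 77 78
f 76 78 64
f 77 61 79
f 77 79 78
f 78 79 80
f 78 80 64
f 79 61 81
f 79 81 80
f 80 81 82
f 80 82 64
f 81 61 83
f 81 83 82
f 82 83 84
f 82 84 64
f 83 61 62
f 83 62 84
f 84 62 63
f 84 63 64
f 86 85 89
f 86 89 87
f 87 89 90
f 87 90 88
f 89 85 91
f 89 91 90
f 90 91 92
f 90 92 88
f 91 85 93
f 91 93 92
f 92 93 94
f 92 94 88
f 93 85 95
f 93 95 94
f 94 95 96
f 94 96 88
f 95 85 97
f 95 97 96
f 96 97 98
f 96 98 88
f 97 85 99
f 97 99 98
f 98 99 100
f 98 100 88
f 99 85 101
f 99 101 100
f 100 101 102
f 100 102 88
f 101 85 86
f 101 86 102
f 102 86 87
f 102 87 88



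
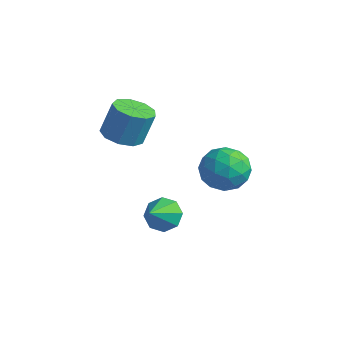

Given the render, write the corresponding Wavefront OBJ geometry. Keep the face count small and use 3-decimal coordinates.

v -1.109 -3.718 2.603
v -0.184 -3.918 2.524
v 0.054 -3.422 4.059
v -0.871 -3.222 4.137
v -0.294 -3.304 2.343
v -0.057 -2.808 3.877
v -0.786 -2.883 2.283
v -0.548 -2.388 3.818
v -1.429 -2.853 2.373
v -1.191 -2.358 3.908
v -1.922 -3.228 2.571
v -1.684 -2.732 4.105
v -2.035 -3.831 2.783
v -1.797 -3.336 4.317
v -1.714 -4.382 2.911
v -1.476 -3.887 4.445
v -1.11 -4.622 2.895
v -0.872 -4.126 4.429
v -0.506 -4.438 2.742
v -0.268 -3.943 4.276
v 0.589 -3.001 -1.758
v 1.418 -2.948 -2.051
v 0.971 -4.119 -0.882
v 1.31 -2.561 -1.51
v 0.78 -2.432 -1.115
v 0.139 -2.636 -1.096
v -0.239 -3.054 -1.465
v -0.131 -3.441 -2.006
v 0.399 -3.571 -2.401
v 1.04 -3.366 -2.42
v 1.669 -1.295 2.004
v 2.383 -0.396 1.862
v 2.537 -2.204 0.618
v 3.251 -1.305 0.476
v 3.323 -1.956 1.429
v 2.786 -1.394 2.286
v 2.134 -1.206 0.194
v 1.597 -0.644 1.051
v 2.671 -0.341 0.743
v 3.405 -0.805 1.507
v 1.515 -1.795 0.973
v 2.249 -2.259 1.737
v 1.95 -0.766 2.055
v 2.97 -1.834 0.425
v 3.012 -2.217 0.985
v 3.432 -1.689 0.902
v 2.187 -1.352 2.304
v 2.607 -0.824 2.221
v 3.159 -1.741 1.966
v 2.313 -1.776 0.259
v 2.733 -1.248 0.176
v 1.488 -0.911 1.578
v 1.908 -0.383 1.495
v 1.761 -0.859 0.514
v 2.539 -0.205 1.314
v 3.049 -0.74 0.499
v 2.392 -0.681 0.333
v 2.077 -0.351 0.837
v 2.971 -0.478 1.763
v 3.481 -1.012 0.948
v 3.523 -1.395 1.508
v 3.207 -1.064 2.012
v 3.139 -0.446 1.105
v 1.439 -1.588 1.532
v 1.949 -2.122 0.717
v 1.713 -1.536 0.468
v 1.397 -1.205 0.972
v 1.871 -1.86 1.981
v 2.381 -2.395 1.166
v 2.843 -2.249 1.643
v 2.528 -1.919 2.147
v 1.781 -2.154 1.375
f 2 1 5
f 2 5 3
f 3 5 6
f 3 6 4
f 5 1 7
f 5 7 6
f 6 7 8
f 6 8 4
f 7 1 9
f 7 9 8
f 8 9 10
f 8 10 4
f 9 1 11
f 9 11 10
f 10 11 12
f 10 12 4
f 11 1 13
f 11 13 12
f 12 13 14
f 12 14 4
f 13 1 15
f 13 15 14
f 14 15 16
f 14 16 4
f 15 1 17
f 15 17 16
f 16 17 18
f 16 18 4
f 17 1 19
f 17 19 18
f 18 19 20
f 18 20 4
f 19 1 2
f 19 2 20
f 20 2 3
f 20 3 4
f 22 21 24
f 22 24 23
f 24 21 25
f 24 25 23
f 25 21 26
f 25 26 23
f 26 21 27
f 26 27 23
f 27 21 28
f 27 28 23
f 28 21 29
f 28 29 23
f 29 21 30
f 29 30 23
f 30 21 22
f 30 22 23
f 31 68 47
f 68 42 71
f 47 71 36
f 68 71 47
f 31 47 43
f 47 36 48
f 43 48 32
f 47 48 43
f 31 43 52
f 43 32 53
f 52 53 38
f 43 53 52
f 31 52 64
f 52 38 67
f 64 67 41
f 52 67 64
f 31 64 68
f 64 41 72
f 68 72 42
f 64 72 68
f 32 48 59
f 48 36 62
f 59 62 40
f 48 62 59
f 36 71 49
f 71 42 70
f 49 70 35
f 71 70 49
f 42 72 69
f 72 41 65
f 69 65 33
f 72 65 69
f 41 67 66
f 67 38 54
f 66 54 37
f 67 54 66
f 38 53 58
f 53 32 55
f 58 55 39
f 53 55 58
f 34 60 46
f 60 40 61
f 46 61 35
f 60 61 46
f 34 46 44
f 46 35 45
f 44 45 33
f 46 45 44
f 34 44 51
f 44 33 50
f 51 50 37
f 44 50 51
f 34 51 56
f 51 37 57
f 56 57 39
f 51 57 56
f 34 56 60
f 56 39 63
f 60 63 40
f 56 63 60
f 35 61 49
f 61 40 62
f 49 62 36
f 61 62 49
f 33 45 69
f 45 35 70
f 69 70 42
f 45 70 69
f 37 50 66
f 50 33 65
f 66 65 41
f 50 65 66
f 39 57 58
f 57 37 54
f 58 54 38
f 57 54 58
f 40 63 59
f 63 39 55
f 59 55 32
f 63 55 59



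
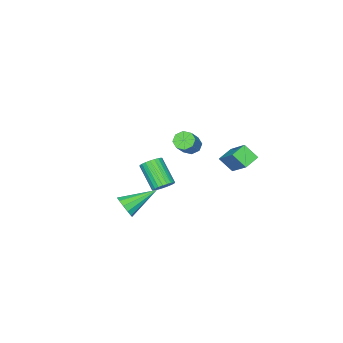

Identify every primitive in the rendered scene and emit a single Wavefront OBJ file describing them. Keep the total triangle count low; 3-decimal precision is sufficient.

v 0.482 -0.403 -2.18
v 1.053 -0.283 -1.851
v 0.629 -1.556 -0.651
v 0.058 -1.677 -0.98
v 0.889 -0.117 -1.732
v 0.466 -1.39 -0.532
v 0.664 0.006 -1.682
v 0.24 -1.267 -0.482
v 0.411 0.066 -1.707
v -0.013 -1.207 -0.507
v 0.169 0.055 -1.805
v -0.255 -1.219 -0.605
v -0.026 -0.026 -1.959
v -0.45 -1.299 -0.759
v -0.143 -0.165 -2.147
v -0.567 -1.438 -0.948
v -0.165 -0.339 -2.341
v -0.589 -1.613 -1.141
v -0.089 -0.524 -2.509
v -0.513 -1.797 -1.309
v 0.074 -0.69 -2.628
v -0.349 -1.963 -1.428
v 0.3 -0.813 -2.678
v -0.124 -2.086 -1.478
v 0.553 -0.873 -2.653
v 0.129 -2.146 -1.453
v 0.795 -0.861 -2.555
v 0.371 -2.135 -1.355
v 0.99 -0.781 -2.401
v 0.566 -2.054 -1.201
v 1.107 -0.642 -2.212
v 0.683 -1.915 -1.013
v 1.129 -0.467 -2.019
v 0.705 -1.741 -0.819
v -0.982 0.285 0.727
v -0.651 0.613 0.303
v 0.334 0.943 1.33
v 0.002 0.615 1.753
v -0.978 0.884 0.531
v 0.006 1.214 1.557
v -1.309 0.804 0.873
v -0.324 1.134 1.9
v -1.447 0.42 1.13
v -0.463 0.75 2.156
v -1.314 -0.043 1.15
v -0.329 0.287 2.177
v -0.986 -0.314 0.923
v -0.002 0.016 1.949
v -0.656 -0.234 0.58
v 0.329 0.096 1.607
v -0.517 0.15 0.324
v 0.467 0.48 1.35
v -3.873 0.761 -0.935
v -3.256 2.178 0.365
v -4.079 1.553 -1.7
v -3.461 2.97 -0.4
v -2.939 0.67 -1.28
v -2.321 2.087 0.02
v -3.144 1.462 -2.045
v -2.527 2.879 -0.745
v 4.448 0.285 -1.277
v 4.897 0.602 -0.781
v 2.872 1.155 -0.403
v 4.867 0.868 -1.101
v 4.704 0.95 -1.476
v 4.46 0.82 -1.788
v 4.211 0.52 -1.937
v 4.038 0.146 -1.877
v 3.994 -0.184 -1.626
v 4.095 -0.366 -1.264
v 4.307 -0.34 -0.906
v 4.564 -0.117 -0.666
v 4.784 0.235 -0.619
f 2 1 5
f 2 5 3
f 3 5 6
f 3 6 4
f 5 1 7
f 5 7 6
f 6 7 8
f 6 8 4
f 7 1 9
f 7 9 8
f 8 9 10
f 8 10 4
f 9 1 11
f 9 11 10
f 10 11 12
f 10 12 4
f 11 1 13
f 11 13 12
f 12 13 14
f 12 14 4
f 13 1 15
f 13 15 14
f 14 15 16
f 14 16 4
f 15 1 17
f 15 17 16
f 16 17 18
f 16 18 4
f 17 1 19
f 17 19 18
f 18 19 20
f 18 20 4
f 19 1 21
f 19 21 20
f 20 21 22
f 20 22 4
f 21 1 23
f 21 23 22
f 22 23 24
f 22 24 4
f 23 1 25
f 23 25 24
f 24 25 26
f 24 26 4
f 25 1 27
f 25 27 26
f 26 27 28
f 26 28 4
f 27 1 29
f 27 29 28
f 28 29 30
f 28 30 4
f 29 1 31
f 29 31 30
f 30 31 32
f 30 32 4
f 31 1 33
f 31 33 32
f 32 33 34
f 32 34 4
f 33 1 2
f 33 2 34
f 34 2 3
f 34 3 4
f 36 35 39
f 36 39 37
f 37 39 40
f 37 40 38
f 39 35 41
f 39 41 40
f 40 41 42
f 40 42 38
f 41 35 43
f 41 43 42
f 42 43 44
f 42 44 38
f 43 35 45
f 43 45 44
f 44 45 46
f 44 46 38
f 45 35 47
f 45 47 46
f 46 47 48
f 46 48 38
f 47 35 49
f 47 49 48
f 48 49 50
f 48 50 38
f 49 35 51
f 49 51 50
f 50 51 52
f 50 52 38
f 51 35 36
f 51 36 52
f 52 36 37
f 52 37 38
f 54 56 53
f 57 54 53
f 53 56 55
f 55 57 53
f 54 60 56
f 58 54 57
f 58 60 54
f 56 60 55
f 59 57 55
f 55 60 59
f 59 58 57
f 60 58 59
f 62 61 64
f 62 64 63
f 64 61 65
f 64 65 63
f 65 61 66
f 65 66 63
f 66 61 67
f 66 67 63
f 67 61 68
f 67 68 63
f 68 61 69
f 68 69 63
f 69 61 70
f 69 70 63
f 70 61 71
f 70 71 63
f 71 61 72
f 71 72 63
f 72 61 73
f 72 73 63
f 73 61 62
f 73 62 63



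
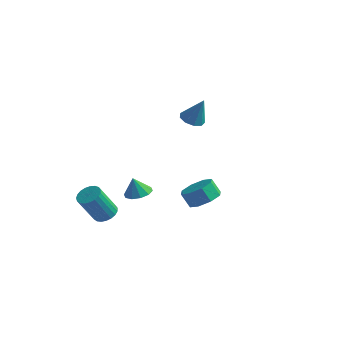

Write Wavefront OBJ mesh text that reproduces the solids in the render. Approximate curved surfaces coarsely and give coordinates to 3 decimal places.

v 4.098 -2.812 0.921
v 4.624 -2.023 1.268
v 4.068 -2.039 2.147
v 3.542 -2.828 1.799
v 3.994 -1.808 0.874
v 3.439 -1.825 1.753
v 3.425 -2.182 0.507
v 2.87 -2.198 1.386
v 3.25 -2.924 0.383
v 2.695 -2.941 1.262
v 3.572 -3.601 0.573
v 3.016 -3.617 1.452
v 4.201 -3.815 0.967
v 3.646 -3.832 1.846
v 4.77 -3.442 1.334
v 4.215 -3.458 2.213
v 4.945 -2.699 1.458
v 4.39 -2.716 2.337
v -1.954 -3.471 -1.743
v -1.241 -3.333 -1.457
v -1.814 -4.172 0.37
v -2.526 -4.309 0.083
v -1.399 -3.06 -1.381
v -1.971 -3.898 0.446
v -1.652 -2.858 -1.367
v -2.224 -3.696 0.459
v -1.957 -2.761 -1.419
v -2.53 -3.6 0.408
v -2.262 -2.788 -1.527
v -2.835 -3.626 0.3
v -2.514 -2.932 -1.672
v -3.086 -3.771 0.155
v -2.668 -3.17 -1.829
v -3.241 -4.009 -0.002
v -2.699 -3.46 -1.972
v -3.272 -4.298 -0.145
v -2.602 -3.751 -2.075
v -3.174 -4.59 -0.248
v -2.392 -3.994 -2.121
v -2.964 -4.833 -0.294
v -2.106 -4.147 -2.101
v -2.679 -4.985 -0.275
v -1.794 -4.182 -2.02
v -2.367 -5.021 -0.193
v -1.51 -4.095 -1.891
v -2.082 -4.933 -0.064
v -1.302 -3.9 -1.736
v -1.875 -4.738 0.091
v -1.207 -3.63 -1.583
v -1.78 -4.469 0.244
v -0.307 3.753 2.809
v 0.426 3.559 2.523
v 0.387 3.927 4.471
v 0.352 4.107 2.497
v -0.031 4.49 2.617
v -0.542 4.528 2.826
v -0.944 4.203 3.027
v -1.047 3.668 3.126
v -0.804 3.173 3.077
v -0.328 2.949 2.901
v 0.158 3.101 2.683
v -0.07 -2.974 0.271
v 0.351 -2.267 0.44
v -0.37 -3.066 1.409
v -0.138 -2.138 0.321
v -0.6 -2.329 0.183
v -0.86 -2.766 0.079
v -0.819 -3.282 0.048
v -0.491 -3.681 0.103
v -0.002 -3.81 0.222
v 0.461 -3.619 0.359
v 0.721 -3.182 0.464
v 0.679 -2.665 0.494
f 2 1 5
f 2 5 3
f 3 5 6
f 3 6 4
f 5 1 7
f 5 7 6
f 6 7 8
f 6 8 4
f 7 1 9
f 7 9 8
f 8 9 10
f 8 10 4
f 9 1 11
f 9 11 10
f 10 11 12
f 10 12 4
f 11 1 13
f 11 13 12
f 12 13 14
f 12 14 4
f 13 1 15
f 13 15 14
f 14 15 16
f 14 16 4
f 15 1 17
f 15 17 16
f 16 17 18
f 16 18 4
f 17 1 2
f 17 2 18
f 18 2 3
f 18 3 4
f 20 19 23
f 20 23 21
f 21 23 24
f 21 24 22
f 23 19 25
f 23 25 24
f 24 25 26
f 24 26 22
f 25 19 27
f 25 27 26
f 26 27 28
f 26 28 22
f 27 19 29
f 27 29 28
f 28 29 30
f 28 30 22
f 29 19 31
f 29 31 30
f 30 31 32
f 30 32 22
f 31 19 33
f 31 33 32
f 32 33 34
f 32 34 22
f 33 19 35
f 33 35 34
f 34 35 36
f 34 36 22
f 35 19 37
f 35 37 36
f 36 37 38
f 36 38 22
f 37 19 39
f 37 39 38
f 38 39 40
f 38 40 22
f 39 19 41
f 39 41 40
f 40 41 42
f 40 42 22
f 41 19 43
f 41 43 42
f 42 43 44
f 42 44 22
f 43 19 45
f 43 45 44
f 44 45 46
f 44 46 22
f 45 19 47
f 45 47 46
f 46 47 48
f 46 48 22
f 47 19 49
f 47 49 48
f 48 49 50
f 48 50 22
f 49 19 20
f 49 20 50
f 50 20 21
f 50 21 22
f 52 51 54
f 52 54 53
f 54 51 55
f 54 55 53
f 55 51 56
f 55 56 53
f 56 51 57
f 56 57 53
f 57 51 58
f 57 58 53
f 58 51 59
f 58 59 53
f 59 51 60
f 59 60 53
f 60 51 61
f 60 61 53
f 61 51 52
f 61 52 53
f 63 62 65
f 63 65 64
f 65 62 66
f 65 66 64
f 66 62 67
f 66 67 64
f 67 62 68
f 67 68 64
f 68 62 69
f 68 69 64
f 69 62 70
f 69 70 64
f 70 62 71
f 70 71 64
f 71 62 72
f 71 72 64
f 72 62 73
f 72 73 64
f 73 62 63
f 73 63 64



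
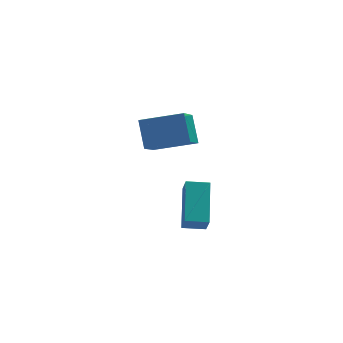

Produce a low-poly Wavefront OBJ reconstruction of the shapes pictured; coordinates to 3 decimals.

v -0.896 1.499 -2.917
v -0.891 0.947 -2.072
v -0.489 3.156 -1.836
v -0.483 2.603 -0.991
v 0.063 1.337 -3.029
v 0.069 0.784 -2.184
v 0.471 2.993 -1.948
v 0.476 2.441 -1.103
v -2.351 1.503 2.024
v -2.4 2.394 3.064
v -1.751 2.716 1.012
v -1.799 3.607 2.052
v -0.661 1.053 2.488
v -0.709 1.944 3.528
v -0.06 2.266 1.476
v -0.109 3.157 2.516
f 2 4 1
f 5 2 1
f 1 4 3
f 3 5 1
f 2 8 4
f 6 2 5
f 6 8 2
f 4 8 3
f 7 5 3
f 3 8 7
f 7 6 5
f 8 6 7
f 10 12 9
f 13 10 9
f 9 12 11
f 11 13 9
f 10 16 12
f 14 10 13
f 14 16 10
f 12 16 11
f 15 13 11
f 11 16 15
f 15 14 13
f 16 14 15



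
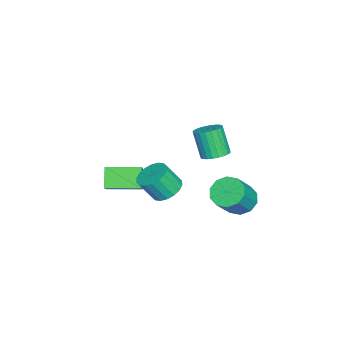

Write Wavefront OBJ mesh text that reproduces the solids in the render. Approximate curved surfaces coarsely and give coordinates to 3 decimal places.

v 0.617 -0.819 -2.192
v 1.032 -1.53 -2.706
v 1.318 -2.291 -1.421
v 0.903 -1.581 -0.908
v 1.363 -1.265 -2.623
v 1.649 -2.026 -1.339
v 1.546 -0.913 -2.455
v 1.832 -1.674 -1.17
v 1.545 -0.541 -2.234
v 1.832 -1.302 -0.95
v 1.36 -0.225 -2.006
v 1.647 -0.986 -0.721
v 1.028 -0.027 -1.814
v 1.315 -0.788 -0.53
v 0.615 0.015 -1.697
v 0.901 -0.746 -0.413
v 0.202 -0.109 -1.679
v 0.488 -0.87 -0.394
v -0.129 -0.374 -1.761
v 0.157 -1.135 -0.477
v -0.312 -0.726 -1.93
v -0.026 -1.487 -0.645
v -0.312 -1.098 -2.15
v -0.025 -1.859 -0.866
v -0.127 -1.414 -2.379
v 0.16 -2.175 -1.094
v 0.205 -1.612 -2.57
v 0.492 -2.373 -1.286
v 0.619 -1.654 -2.687
v 0.905 -2.415 -1.403
v -0.648 2.892 -3.262
v 0.154 3.102 -3.857
v 1.37 2.658 -2.372
v 0.568 2.448 -1.778
v -0.014 3.633 -3.56
v 1.203 3.188 -2.076
v -0.423 3.881 -3.151
v 0.793 3.436 -1.666
v -0.919 3.751 -2.783
v 0.298 3.307 -1.299
v -1.311 3.293 -2.599
v -0.095 2.849 -1.114
v -1.45 2.682 -2.668
v -0.234 2.238 -1.183
v -1.283 2.152 -2.964
v -0.066 1.707 -1.48
v -0.873 1.904 -3.374
v 0.343 1.459 -1.889
v -0.378 2.033 -3.741
v 0.839 1.589 -2.257
v 0.015 2.491 -3.926
v 1.231 2.047 -2.441
v -2.257 -5.089 -3.469
v -1.443 -4.925 -2.732
v -2.704 -3.109 -3.414
v -1.89 -2.946 -2.677
v -1.35 -4.854 -4.523
v -0.536 -4.691 -3.786
v -1.797 -2.875 -4.468
v -0.983 -2.711 -3.731
v -0.4 1.569 0.339
v 0.364 1.315 0.496
v -0.156 0.738 2.097
v -0.92 0.991 1.941
v 0.373 1.615 0.607
v -0.146 1.038 2.209
v 0.265 1.908 0.677
v -0.254 1.331 2.279
v 0.056 2.149 0.696
v -0.464 1.572 2.298
v -0.223 2.302 0.661
v -0.743 1.725 2.262
v -0.529 2.343 0.576
v -1.048 1.766 2.178
v -0.815 2.266 0.456
v -1.335 1.689 2.058
v -1.038 2.083 0.318
v -1.558 1.506 1.919
v -1.164 1.822 0.183
v -1.684 1.245 1.784
v -1.174 1.522 0.071
v -1.693 0.945 1.673
v -1.066 1.229 0.001
v -1.585 0.652 1.603
v -0.856 0.988 -0.018
v -1.376 0.411 1.584
v -0.577 0.835 0.018
v -1.097 0.258 1.619
v -0.272 0.794 0.102
v -0.791 0.217 1.704
v 0.015 0.871 0.222
v -0.505 0.294 1.824
v 0.238 1.054 0.361
v -0.282 0.477 1.962
f 2 1 5
f 2 5 3
f 3 5 6
f 3 6 4
f 5 1 7
f 5 7 6
f 6 7 8
f 6 8 4
f 7 1 9
f 7 9 8
f 8 9 10
f 8 10 4
f 9 1 11
f 9 11 10
f 10 11 12
f 10 12 4
f 11 1 13
f 11 13 12
f 12 13 14
f 12 14 4
f 13 1 15
f 13 15 14
f 14 15 16
f 14 16 4
f 15 1 17
f 15 17 16
f 16 17 18
f 16 18 4
f 17 1 19
f 17 19 18
f 18 19 20
f 18 20 4
f 19 1 21
f 19 21 20
f 20 21 22
f 20 22 4
f 21 1 23
f 21 23 22
f 22 23 24
f 22 24 4
f 23 1 25
f 23 25 24
f 24 25 26
f 24 26 4
f 25 1 27
f 25 27 26
f 26 27 28
f 26 28 4
f 27 1 29
f 27 29 28
f 28 29 30
f 28 30 4
f 29 1 2
f 29 2 30
f 30 2 3
f 30 3 4
f 32 31 35
f 32 35 33
f 33 35 36
f 33 36 34
f 35 31 37
f 35 37 36
f 36 37 38
f 36 38 34
f 37 31 39
f 37 39 38
f 38 39 40
f 38 40 34
f 39 31 41
f 39 41 40
f 40 41 42
f 40 42 34
f 41 31 43
f 41 43 42
f 42 43 44
f 42 44 34
f 43 31 45
f 43 45 44
f 44 45 46
f 44 46 34
f 45 31 47
f 45 47 46
f 46 47 48
f 46 48 34
f 47 31 49
f 47 49 48
f 48 49 50
f 48 50 34
f 49 31 51
f 49 51 50
f 50 51 52
f 50 52 34
f 51 31 32
f 51 32 52
f 52 32 33
f 52 33 34
f 54 56 53
f 57 54 53
f 53 56 55
f 55 57 53
f 54 60 56
f 58 54 57
f 58 60 54
f 56 60 55
f 59 57 55
f 55 60 59
f 59 58 57
f 60 58 59
f 62 61 65
f 62 65 63
f 63 65 66
f 63 66 64
f 65 61 67
f 65 67 66
f 66 67 68
f 66 68 64
f 67 61 69
f 67 69 68
f 68 69 70
f 68 70 64
f 69 61 71
f 69 71 70
f 70 71 72
f 70 72 64
f 71 61 73
f 71 73 72
f 72 73 74
f 72 74 64
f 73 61 75
f 73 75 74
f 74 75 76
f 74 76 64
f 75 61 77
f 75 77 76
f 76 77 78
f 76 78 64
f 77 61 79
f 77 79 78
f 78 79 80
f 78 80 64
f 79 61 81
f 79 81 80
f 80 81 82
f 80 82 64
f 81 61 83
f 81 83 82
f 82 83 84
f 82 84 64
f 83 61 85
f 83 85 84
f 84 85 86
f 84 86 64
f 85 61 87
f 85 87 86
f 86 87 88
f 86 88 64
f 87 61 89
f 87 89 88
f 88 89 90
f 88 90 64
f 89 61 91
f 89 91 90
f 90 91 92
f 90 92 64
f 91 61 93
f 91 93 92
f 92 93 94
f 92 94 64
f 93 61 62
f 93 62 94
f 94 62 63
f 94 63 64



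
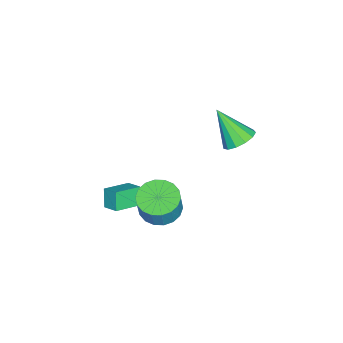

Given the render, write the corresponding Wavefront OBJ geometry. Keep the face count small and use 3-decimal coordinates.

v 2.026 -3.009 -4.673
v 1.571 -3.198 -3.814
v 2.364 -2.315 -4.341
v 1.909 -2.504 -3.483
v 3.111 -3.736 -4.257
v 2.656 -3.925 -3.399
v 3.449 -3.042 -3.926
v 2.994 -3.231 -3.067
v 2.378 -1.376 -4.144
v 3.198 -0.91 -4.446
v 3.621 -0.858 -3.218
v 2.802 -1.324 -2.916
v 2.921 -0.577 -4.364
v 3.344 -0.526 -3.136
v 2.536 -0.403 -4.239
v 2.959 -0.352 -3.011
v 2.12 -0.421 -4.095
v 2.543 -0.37 -2.867
v 1.755 -0.629 -3.96
v 2.178 -0.577 -2.732
v 1.514 -0.984 -3.862
v 1.937 -0.933 -2.634
v 1.444 -1.417 -3.82
v 1.867 -1.366 -2.592
v 1.559 -1.842 -3.842
v 1.982 -1.79 -2.614
v 1.836 -2.174 -3.924
v 2.259 -2.123 -2.696
v 2.221 -2.348 -4.049
v 2.644 -2.297 -2.821
v 2.637 -2.33 -4.193
v 3.06 -2.279 -2.965
v 3.002 -2.123 -4.328
v 3.425 -2.071 -3.1
v 3.243 -1.767 -4.426
v 3.666 -1.716 -3.198
v 3.313 -1.334 -4.468
v 3.736 -1.283 -3.24
v 1.416 1.862 1.105
v 2.184 1.61 1.061
v 1.124 0.718 2.555
v 2.182 1.969 1.343
v 1.937 2.294 1.55
v 1.526 2.481 1.615
v 1.08 2.472 1.518
v 0.741 2.269 1.29
v 0.616 1.937 1.003
v 0.745 1.581 0.748
v 1.087 1.314 0.607
v 1.533 1.221 0.623
v 1.943 1.331 0.793
f 2 4 1
f 5 2 1
f 1 4 3
f 3 5 1
f 2 8 4
f 6 2 5
f 6 8 2
f 4 8 3
f 7 5 3
f 3 8 7
f 7 6 5
f 8 6 7
f 10 9 13
f 10 13 11
f 11 13 14
f 11 14 12
f 13 9 15
f 13 15 14
f 14 15 16
f 14 16 12
f 15 9 17
f 15 17 16
f 16 17 18
f 16 18 12
f 17 9 19
f 17 19 18
f 18 19 20
f 18 20 12
f 19 9 21
f 19 21 20
f 20 21 22
f 20 22 12
f 21 9 23
f 21 23 22
f 22 23 24
f 22 24 12
f 23 9 25
f 23 25 24
f 24 25 26
f 24 26 12
f 25 9 27
f 25 27 26
f 26 27 28
f 26 28 12
f 27 9 29
f 27 29 28
f 28 29 30
f 28 30 12
f 29 9 31
f 29 31 30
f 30 31 32
f 30 32 12
f 31 9 33
f 31 33 32
f 32 33 34
f 32 34 12
f 33 9 35
f 33 35 34
f 34 35 36
f 34 36 12
f 35 9 37
f 35 37 36
f 36 37 38
f 36 38 12
f 37 9 10
f 37 10 38
f 38 10 11
f 38 11 12
f 40 39 42
f 40 42 41
f 42 39 43
f 42 43 41
f 43 39 44
f 43 44 41
f 44 39 45
f 44 45 41
f 45 39 46
f 45 46 41
f 46 39 47
f 46 47 41
f 47 39 48
f 47 48 41
f 48 39 49
f 48 49 41
f 49 39 50
f 49 50 41
f 50 39 51
f 50 51 41
f 51 39 40
f 51 40 41



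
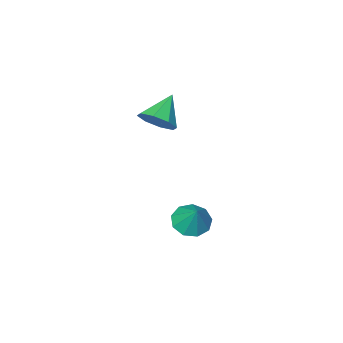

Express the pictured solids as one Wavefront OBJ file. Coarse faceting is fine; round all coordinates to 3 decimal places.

v -1.239 -2.67 1.461
v -0.741 -2.891 1.932
v -2.141 -3.05 2.239
v -0.89 -2.367 2.013
v -1.244 -2.021 1.772
v -1.595 -2.055 1.348
v -1.737 -2.45 0.991
v -1.588 -2.974 0.909
v -1.234 -3.32 1.151
v -0.883 -3.286 1.574
v -1.699 -1.368 -2.85
v -1.152 -1.083 -3.181
v -1.461 -0.732 -1.91
v -1.545 -0.822 -3.259
v -2.011 -0.816 -3.146
v -2.33 -1.069 -2.894
v -2.354 -1.462 -2.621
v -2.071 -1.811 -2.456
v -1.614 -1.953 -2.475
v -1.197 -1.822 -2.669
v -1.014 -1.478 -2.948
f 2 1 4
f 2 4 3
f 4 1 5
f 4 5 3
f 5 1 6
f 5 6 3
f 6 1 7
f 6 7 3
f 7 1 8
f 7 8 3
f 8 1 9
f 8 9 3
f 9 1 10
f 9 10 3
f 10 1 2
f 10 2 3
f 12 11 14
f 12 14 13
f 14 11 15
f 14 15 13
f 15 11 16
f 15 16 13
f 16 11 17
f 16 17 13
f 17 11 18
f 17 18 13
f 18 11 19
f 18 19 13
f 19 11 20
f 19 20 13
f 20 11 21
f 20 21 13
f 21 11 12
f 21 12 13



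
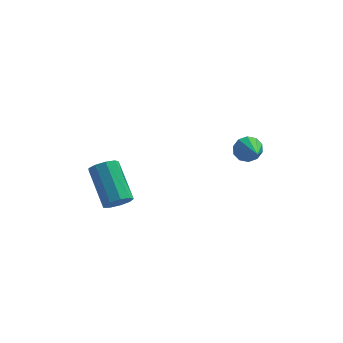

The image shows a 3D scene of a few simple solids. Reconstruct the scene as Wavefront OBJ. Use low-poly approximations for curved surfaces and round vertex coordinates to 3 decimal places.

v 2.125 1.146 1.713
v 2.59 1.034 1.135
v 2.635 -0.226 2.387
v 2.818 1.277 1.458
v 2.782 1.47 1.878
v 2.494 1.539 2.235
v 2.066 1.457 2.393
v 1.661 1.257 2.291
v 1.433 1.014 1.969
v 1.469 0.821 1.549
v 1.757 0.753 1.192
v 2.185 0.834 1.034
v -3.361 -4.624 2.01
v -2.808 -4.722 2.476
v -3.646 -3.175 3.797
v -4.199 -3.076 3.33
v -2.688 -4.371 2.141
v -3.527 -2.824 3.462
v -2.884 -4.139 1.745
v -3.722 -2.592 3.065
v -3.302 -4.133 1.472
v -4.141 -2.586 2.793
v -3.748 -4.357 1.451
v -4.586 -2.81 2.772
v -4.013 -4.705 1.692
v -4.851 -3.158 3.012
v -3.972 -5.016 2.081
v -4.811 -3.469 3.401
v -3.646 -5.143 2.437
v -4.484 -3.595 3.757
v -3.186 -5.026 2.593
v -4.024 -3.479 3.913
f 2 1 4
f 2 4 3
f 4 1 5
f 4 5 3
f 5 1 6
f 5 6 3
f 6 1 7
f 6 7 3
f 7 1 8
f 7 8 3
f 8 1 9
f 8 9 3
f 9 1 10
f 9 10 3
f 10 1 11
f 10 11 3
f 11 1 12
f 11 12 3
f 12 1 2
f 12 2 3
f 14 13 17
f 14 17 15
f 15 17 18
f 15 18 16
f 17 13 19
f 17 19 18
f 18 19 20
f 18 20 16
f 19 13 21
f 19 21 20
f 20 21 22
f 20 22 16
f 21 13 23
f 21 23 22
f 22 23 24
f 22 24 16
f 23 13 25
f 23 25 24
f 24 25 26
f 24 26 16
f 25 13 27
f 25 27 26
f 26 27 28
f 26 28 16
f 27 13 29
f 27 29 28
f 28 29 30
f 28 30 16
f 29 13 31
f 29 31 30
f 30 31 32
f 30 32 16
f 31 13 14
f 31 14 32
f 32 14 15
f 32 15 16



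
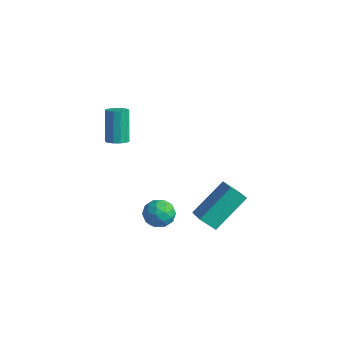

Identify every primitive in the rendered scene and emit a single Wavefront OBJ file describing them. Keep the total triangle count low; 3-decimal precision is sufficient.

v -1.517 -3.44 1.247
v -1.157 -3.095 1.277
v -1.663 -2.694 2.762
v -2.023 -3.04 2.733
v -1.381 -2.966 1.165
v -1.888 -2.565 2.651
v -1.649 -2.988 1.08
v -2.155 -2.587 2.566
v -1.875 -3.154 1.048
v -2.381 -2.753 2.534
v -1.987 -3.41 1.079
v -2.493 -3.009 2.565
v -1.95 -3.676 1.163
v -2.456 -3.276 2.649
v -1.775 -3.868 1.274
v -2.281 -3.467 2.76
v -1.519 -3.923 1.377
v -2.025 -3.523 2.863
v -1.261 -3.826 1.438
v -1.768 -3.425 2.924
v -1.085 -3.606 1.439
v -1.592 -3.205 2.924
v -1.046 -3.333 1.379
v -1.553 -2.932 2.864
v 0.24 -0.873 -3.47
v 0.364 0.69 -2.133
v 0.745 -0.419 -4.046
v 0.869 1.143 -2.709
v 1.431 -1.463 -2.891
v 1.555 0.099 -1.554
v 1.936 -1.01 -3.467
v 2.06 0.553 -2.13
v -0.004 -1.96 -2.43
v 0.655 -2.304 -2.359
v -0.395 -2.856 -3.141
v 0.264 -3.2 -3.07
v -0.197 -3.152 -2.484
v 0.045 -2.598 -2.045
v 0.215 -2.562 -3.455
v 0.457 -2.008 -3.016
v 0.79 -2.676 -2.993
v 0.536 -3.04 -2.393
v -0.276 -2.12 -3.107
v -0.53 -2.484 -2.507
v 0.36 -2.054 -2.332
v -0.1 -3.106 -3.168
v -0.371 -3.078 -2.823
v 0.017 -3.28 -2.782
v 0.001 -2.227 -2.148
v 0.388 -2.429 -2.106
v -0.112 -2.927 -2.18
v -0.128 -2.731 -3.394
v 0.259 -2.933 -3.352
v 0.243 -1.88 -2.718
v 0.631 -2.082 -2.677
v 0.372 -2.233 -3.32
v 0.827 -2.474 -2.663
v 0.597 -3.001 -3.081
v 0.568 -2.626 -3.307
v 0.71 -2.3 -3.049
v 0.677 -2.689 -2.311
v 0.447 -3.215 -2.728
v 0.176 -3.187 -2.384
v 0.318 -2.861 -2.126
v 0.757 -2.907 -2.683
v -0.187 -1.945 -2.772
v -0.417 -2.471 -3.189
v -0.058 -2.299 -3.374
v 0.084 -1.973 -3.116
v -0.337 -2.159 -2.419
v -0.567 -2.686 -2.837
v -0.45 -2.86 -2.451
v -0.308 -2.534 -2.193
v -0.497 -2.253 -2.817
f 2 1 5
f 2 5 3
f 3 5 6
f 3 6 4
f 5 1 7
f 5 7 6
f 6 7 8
f 6 8 4
f 7 1 9
f 7 9 8
f 8 9 10
f 8 10 4
f 9 1 11
f 9 11 10
f 10 11 12
f 10 12 4
f 11 1 13
f 11 13 12
f 12 13 14
f 12 14 4
f 13 1 15
f 13 15 14
f 14 15 16
f 14 16 4
f 15 1 17
f 15 17 16
f 16 17 18
f 16 18 4
f 17 1 19
f 17 19 18
f 18 19 20
f 18 20 4
f 19 1 21
f 19 21 20
f 20 21 22
f 20 22 4
f 21 1 23
f 21 23 22
f 22 23 24
f 22 24 4
f 23 1 2
f 23 2 24
f 24 2 3
f 24 3 4
f 26 28 25
f 29 26 25
f 25 28 27
f 27 29 25
f 26 32 28
f 30 26 29
f 30 32 26
f 28 32 27
f 31 29 27
f 27 32 31
f 31 30 29
f 32 30 31
f 33 70 49
f 70 44 73
f 49 73 38
f 70 73 49
f 33 49 45
f 49 38 50
f 45 50 34
f 49 50 45
f 33 45 54
f 45 34 55
f 54 55 40
f 45 55 54
f 33 54 66
f 54 40 69
f 66 69 43
f 54 69 66
f 33 66 70
f 66 43 74
f 70 74 44
f 66 74 70
f 34 50 61
f 50 38 64
f 61 64 42
f 50 64 61
f 38 73 51
f 73 44 72
f 51 72 37
f 73 72 51
f 44 74 71
f 74 43 67
f 71 67 35
f 74 67 71
f 43 69 68
f 69 40 56
f 68 56 39
f 69 56 68
f 40 55 60
f 55 34 57
f 60 57 41
f 55 57 60
f 36 62 48
f 62 42 63
f 48 63 37
f 62 63 48
f 36 48 46
f 48 37 47
f 46 47 35
f 48 47 46
f 36 46 53
f 46 35 52
f 53 52 39
f 46 52 53
f 36 53 58
f 53 39 59
f 58 59 41
f 53 59 58
f 36 58 62
f 58 41 65
f 62 65 42
f 58 65 62
f 37 63 51
f 63 42 64
f 51 64 38
f 63 64 51
f 35 47 71
f 47 37 72
f 71 72 44
f 47 72 71
f 39 52 68
f 52 35 67
f 68 67 43
f 52 67 68
f 41 59 60
f 59 39 56
f 60 56 40
f 59 56 60
f 42 65 61
f 65 41 57
f 61 57 34
f 65 57 61

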